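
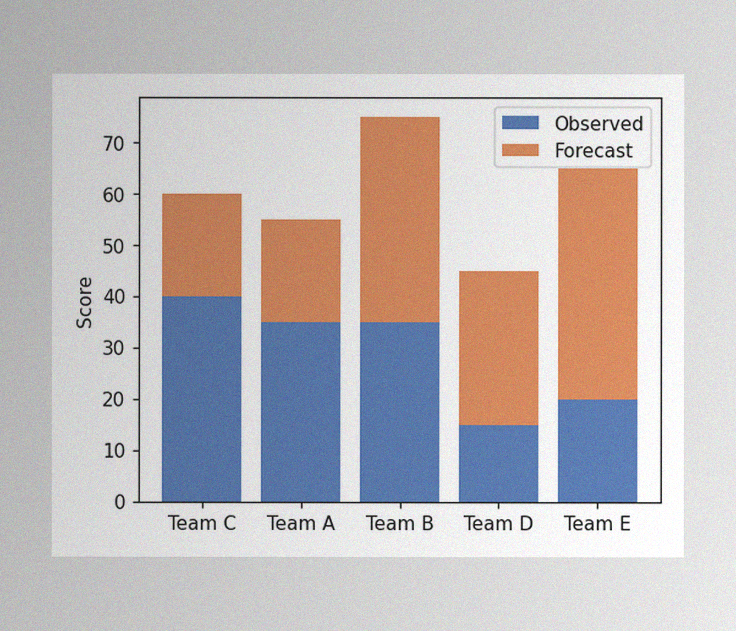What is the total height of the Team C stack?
The image has some photo noise and uneven lighting. The Team C stack's top reaches 60 on the y-axis.

60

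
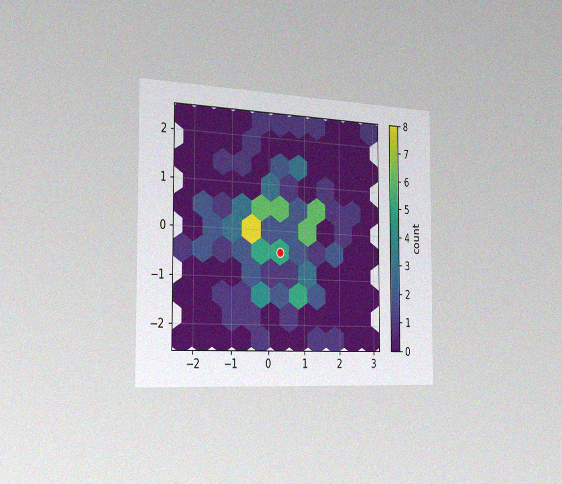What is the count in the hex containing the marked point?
The chart is viewed slightly from the left, with some photo noise. The marked hex reads 5 on the colorbar.

5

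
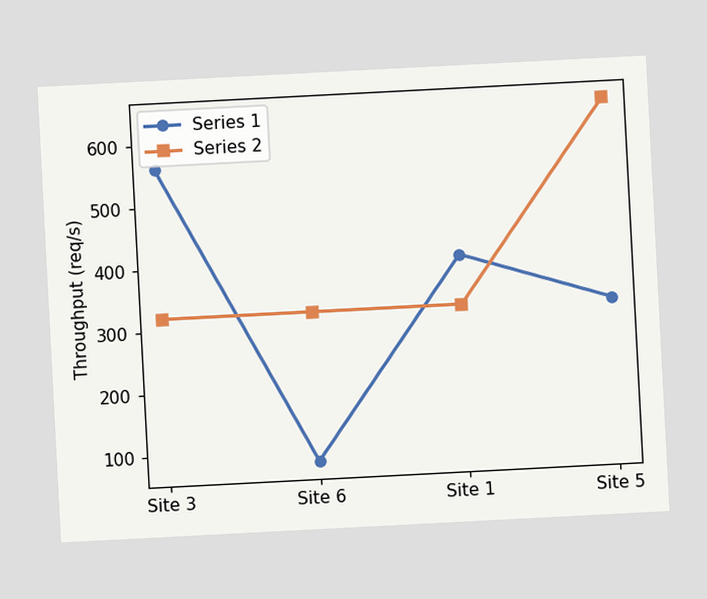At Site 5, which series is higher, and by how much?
The chart is tilted about 3° counter-clockwise. At Site 5, Series 2 sits above the other line by 320req/s.

Series 2, by 320req/s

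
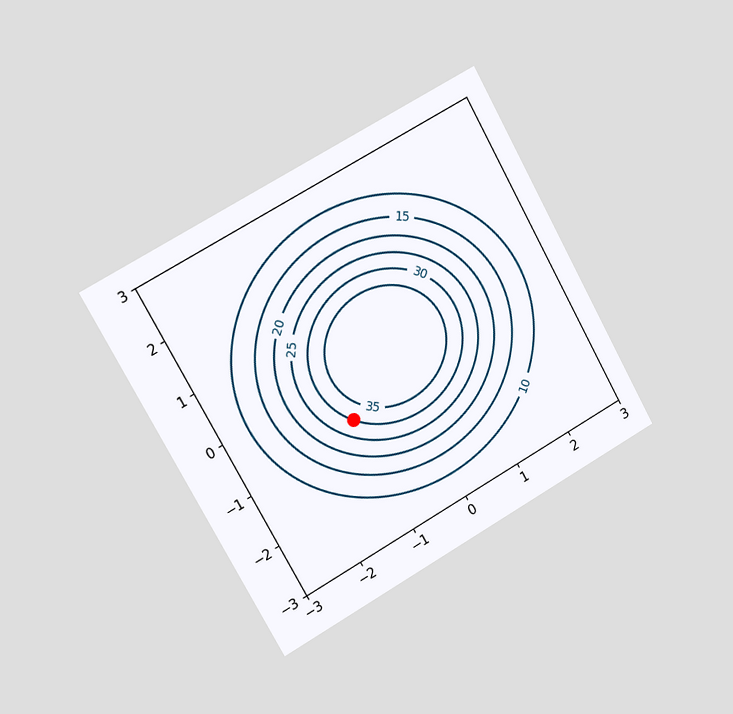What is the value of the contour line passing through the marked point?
The chart is tilted about 29° counter-clockwise and viewed slightly from the left. The marked point sits on the contour labelled 30.

30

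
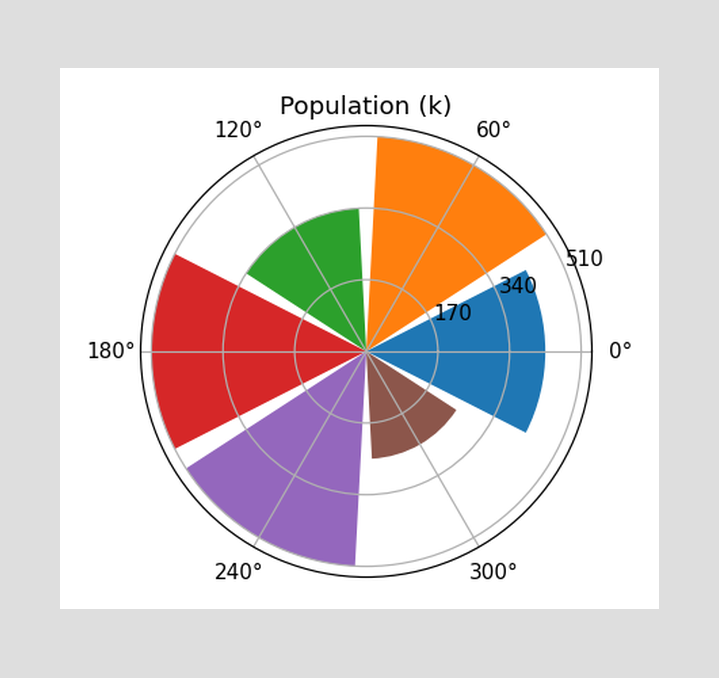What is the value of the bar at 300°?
255k

The bar at 300° reaches 255k on the radial axis.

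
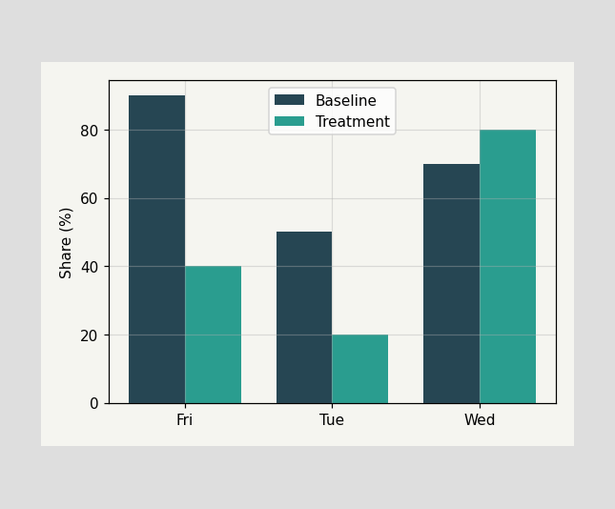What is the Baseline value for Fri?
The Baseline bar at Fri reaches 90% on the y-axis.

90%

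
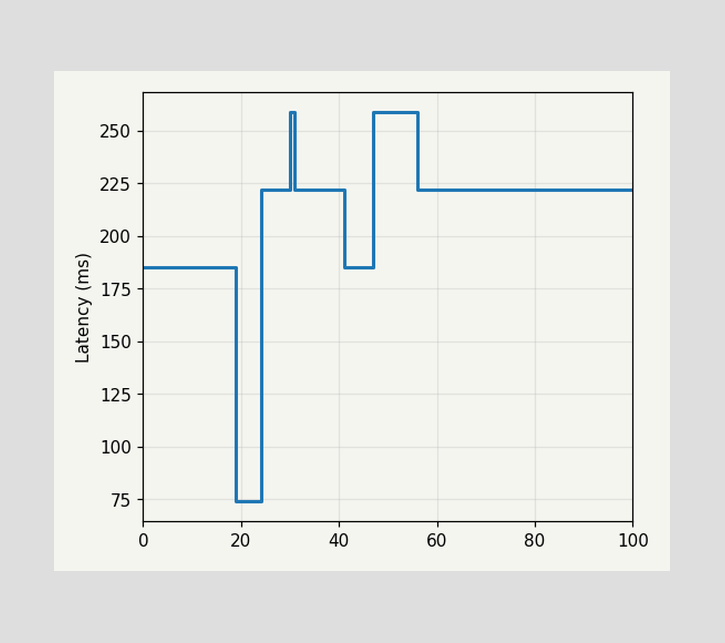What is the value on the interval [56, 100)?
On [56, 100) the step sits at 222ms.

222ms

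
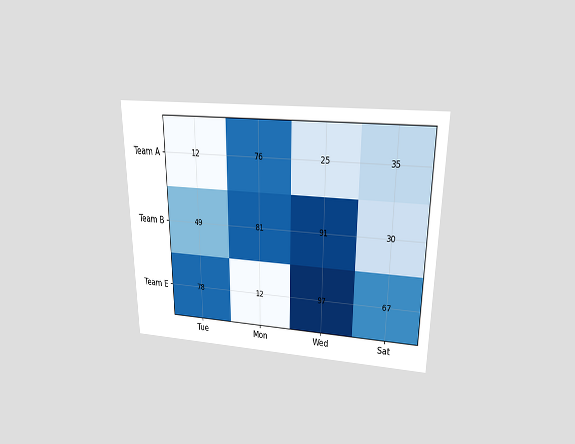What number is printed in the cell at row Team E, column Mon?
The chart is viewed slightly from above. The (Team E, Mon) cell reads 12.

12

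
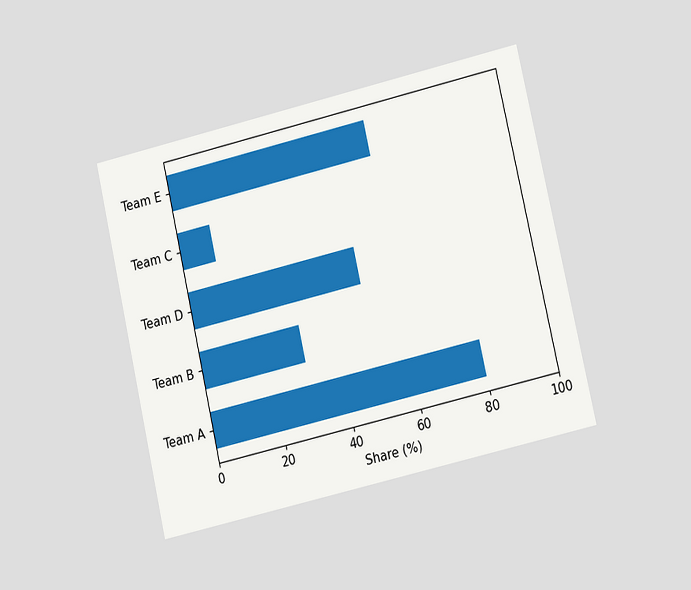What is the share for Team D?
The chart is tilted about 13° counter-clockwise and viewed at a slight angle. Reading along the chart's x-axis, the Team D bar reaches 50%.

50%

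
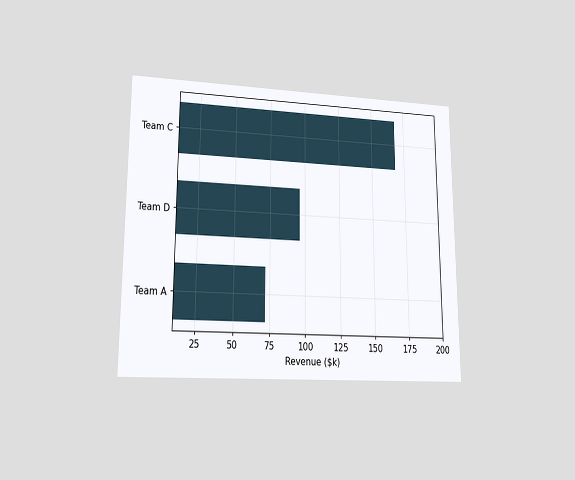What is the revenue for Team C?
The chart is viewed at a slight angle. Reading along the chart's x-axis, the Team C bar reaches $168k.

$168k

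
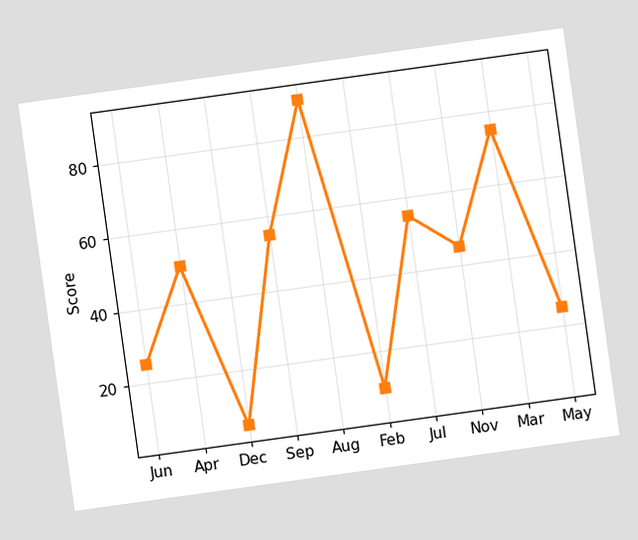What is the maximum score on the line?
The chart is tilted about 8° counter-clockwise. The highest point is at Aug, and reading across to the y-axis gives 90.

90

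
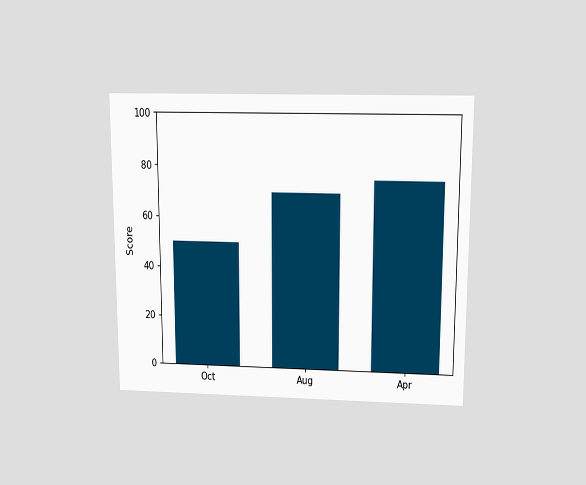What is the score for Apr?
The chart is viewed slightly from above. Reading along the chart's y-axis, the Apr bar reaches 75.

75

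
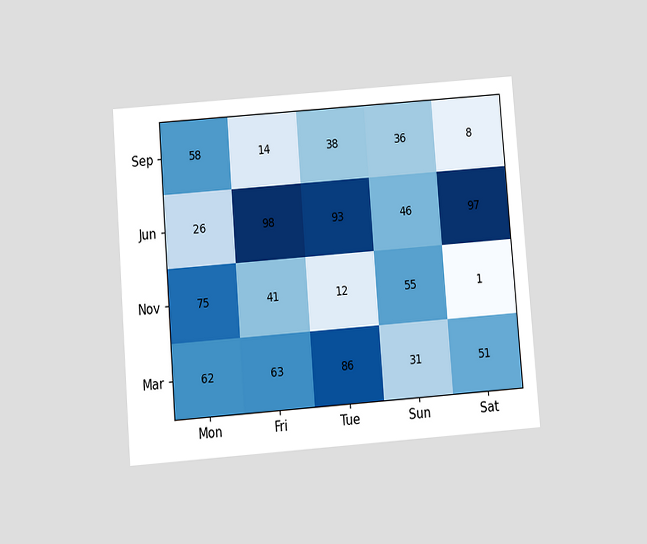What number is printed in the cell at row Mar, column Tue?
The chart is tilted about 4° counter-clockwise and viewed slightly from below. The (Mar, Tue) cell reads 86.

86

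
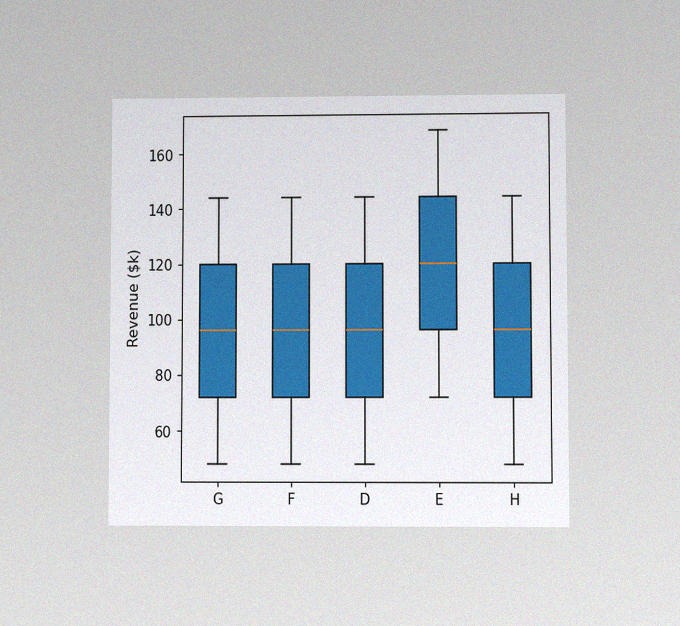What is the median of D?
The chart is viewed at a slight angle, with some photo noise. The median line in the D box sits at $96k.

$96k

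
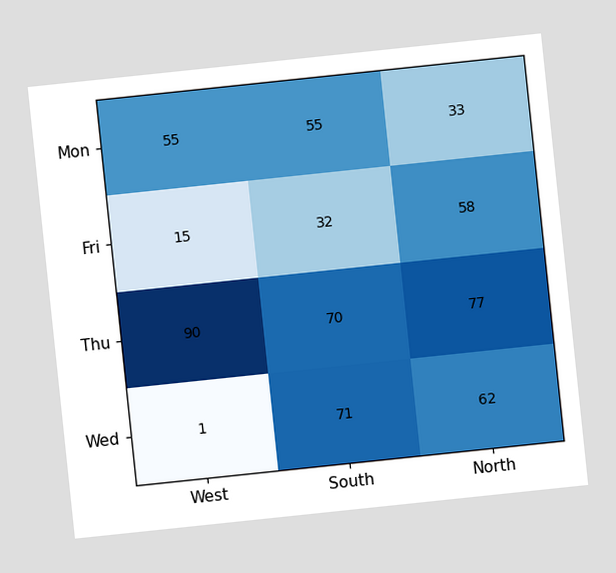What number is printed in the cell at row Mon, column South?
55

The chart is tilted about 6° counter-clockwise. The (Mon, South) cell reads 55.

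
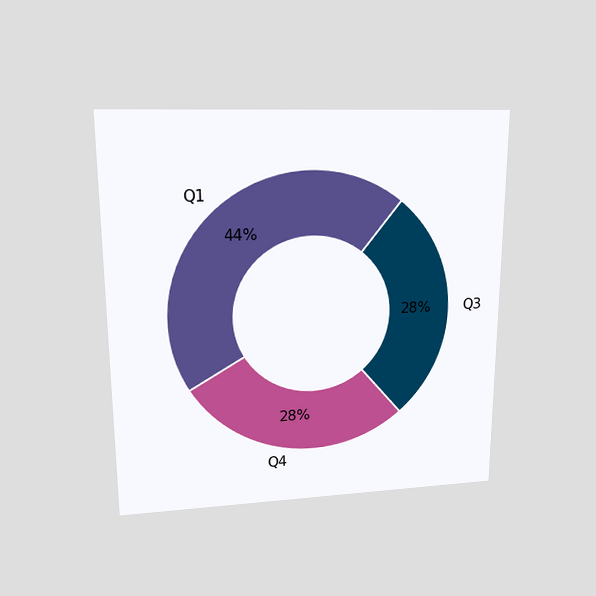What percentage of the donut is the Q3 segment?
The chart is viewed at a slight angle. The Q3 segment takes up 28% of the ring.

28%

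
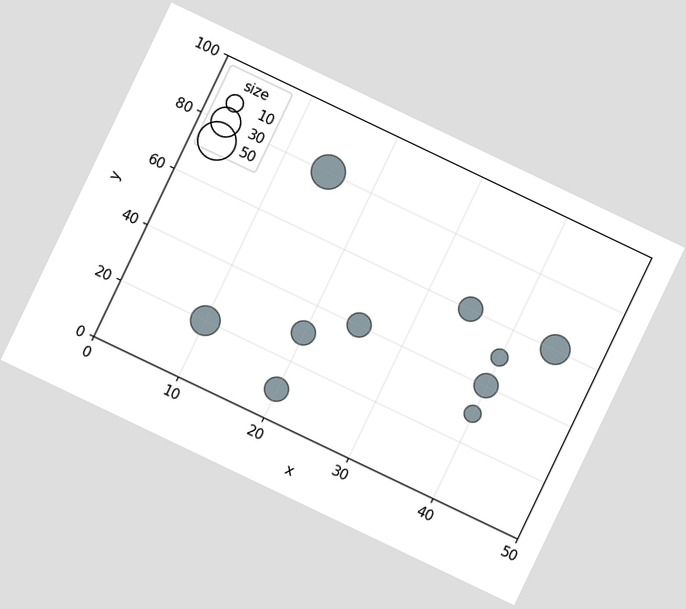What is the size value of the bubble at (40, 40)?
The chart is tilted about 26° clockwise. Matching the bubble at (40, 40) against the size legend gives 20.

20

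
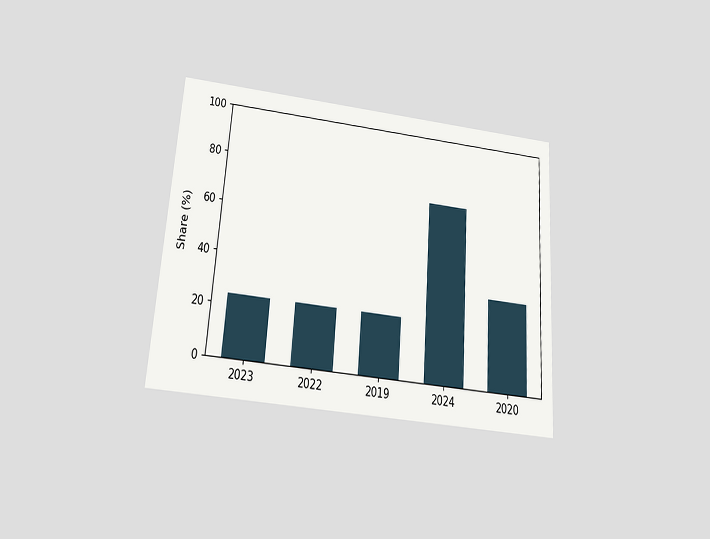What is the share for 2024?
72%

The chart is tilted about 4° clockwise and viewed slightly from below. Reading along the chart's y-axis, the 2024 bar reaches 72%.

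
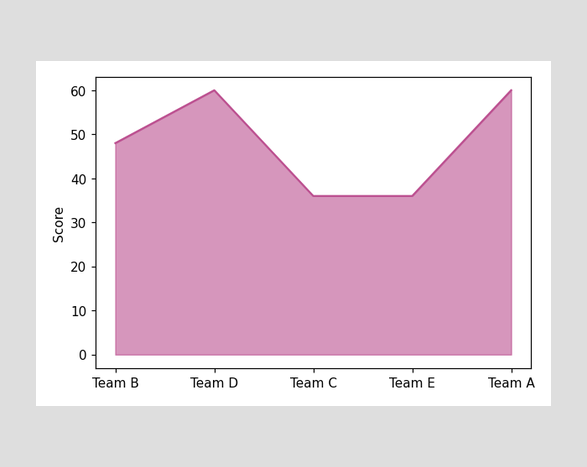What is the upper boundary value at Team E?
36

At Team E the upper boundary is at 36.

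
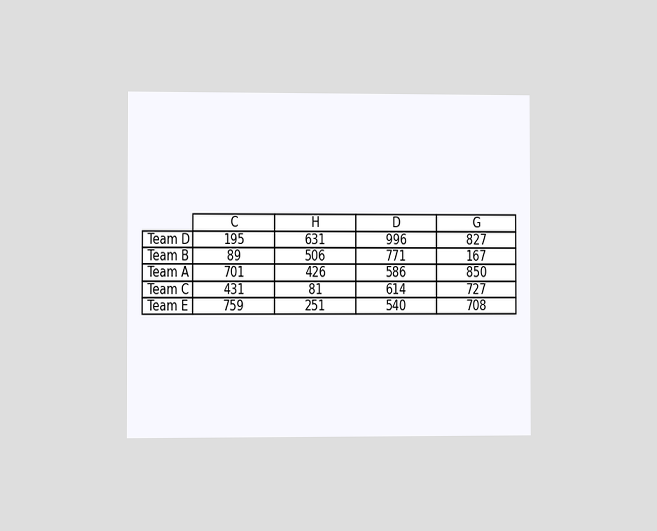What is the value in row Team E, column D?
The chart is viewed at a slight angle. The (Team E, D) cell reads 540.

540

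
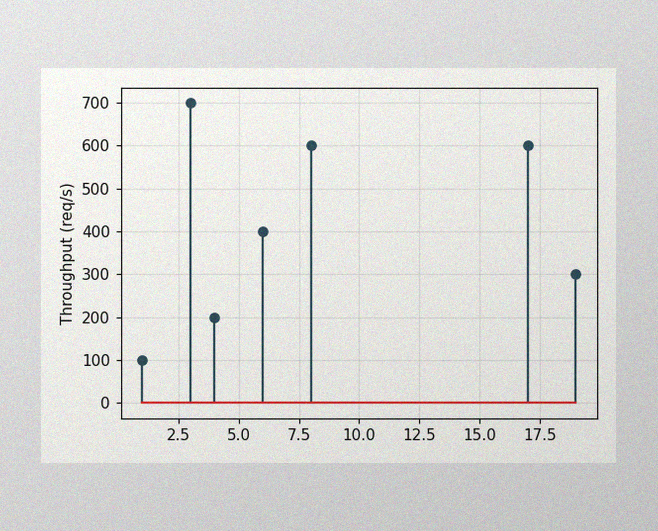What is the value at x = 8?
The image has some photo noise and uneven lighting. The stem at x=8 reaches 600req/s.

600req/s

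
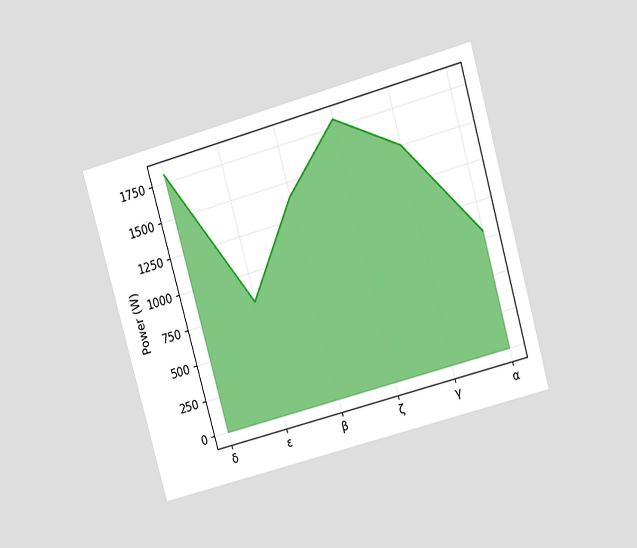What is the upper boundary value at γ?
The chart is tilted about 16° counter-clockwise and viewed at a slight angle. At γ the upper boundary is at 1500W.

1500W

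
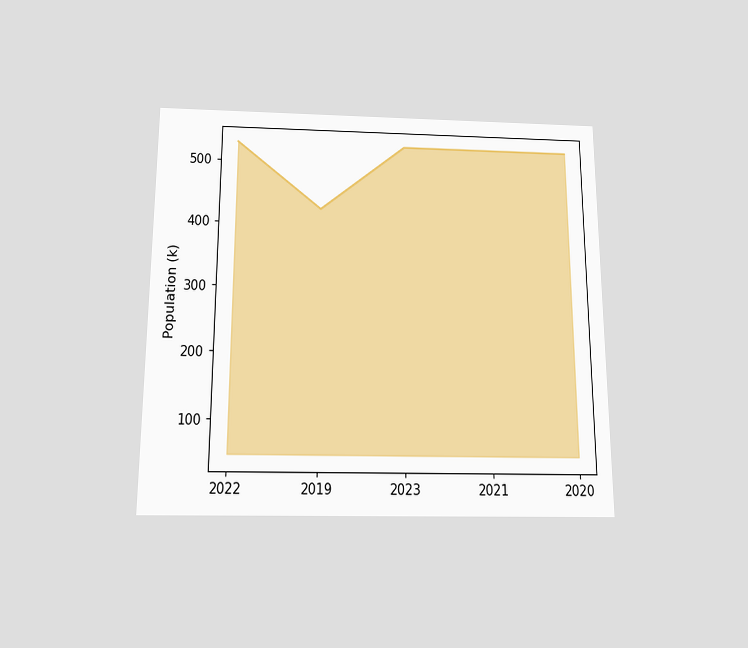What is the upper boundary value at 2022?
530k

The chart is viewed slightly from below. At 2022 the upper boundary is at 530k.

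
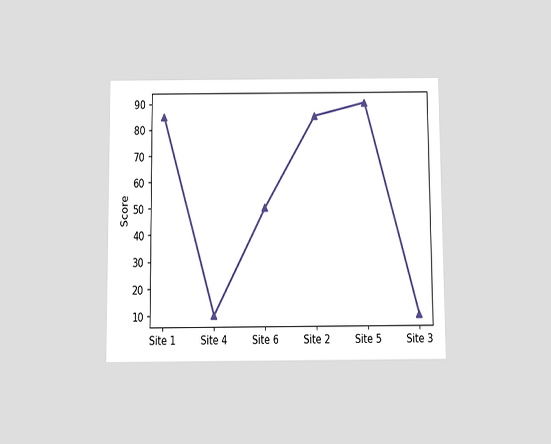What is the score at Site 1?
85

The chart is viewed slightly from below. At Site 1, the line is at 85.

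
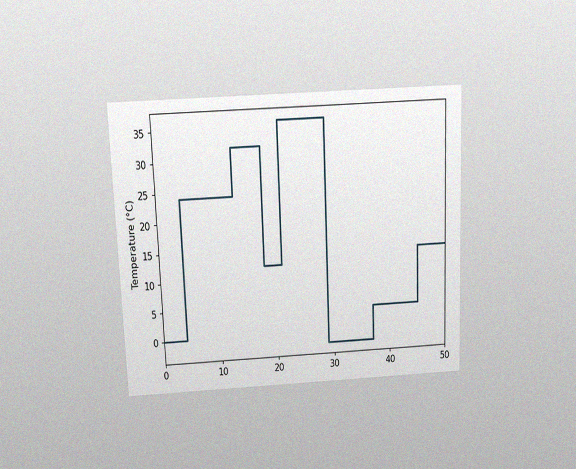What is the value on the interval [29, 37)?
The chart is tilted about 2° counter-clockwise and viewed slightly from above, with some photo noise. On [29, 37) the step sits at -2°C.

-2°C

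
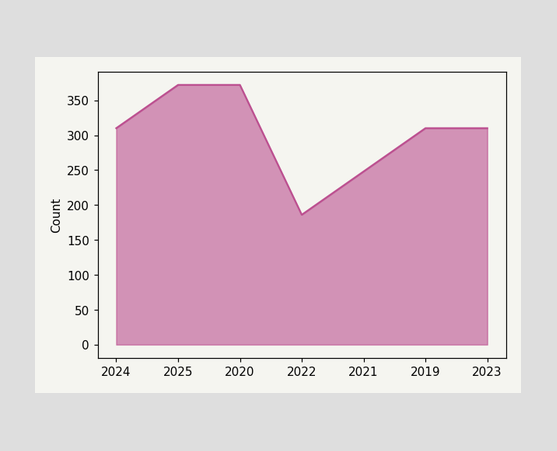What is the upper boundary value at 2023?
310

At 2023 the upper boundary is at 310.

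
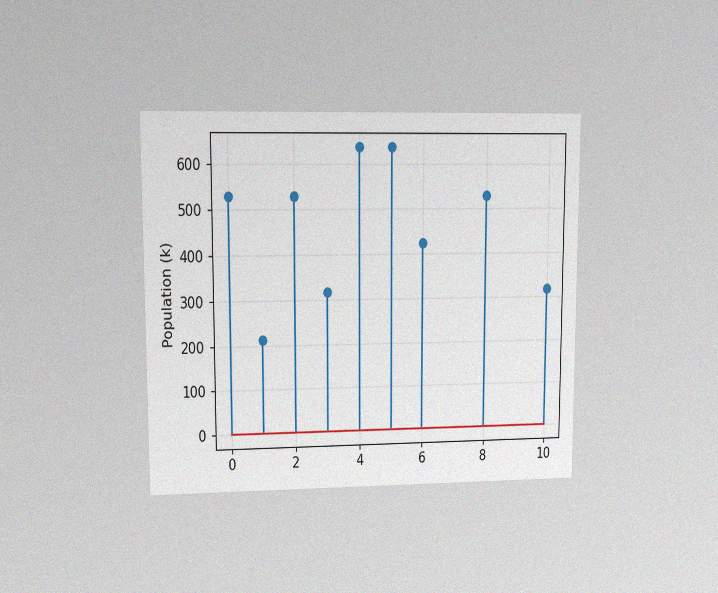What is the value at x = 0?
530k

The chart is viewed at a slight angle, with some photo noise. The stem at x=0 reaches 530k.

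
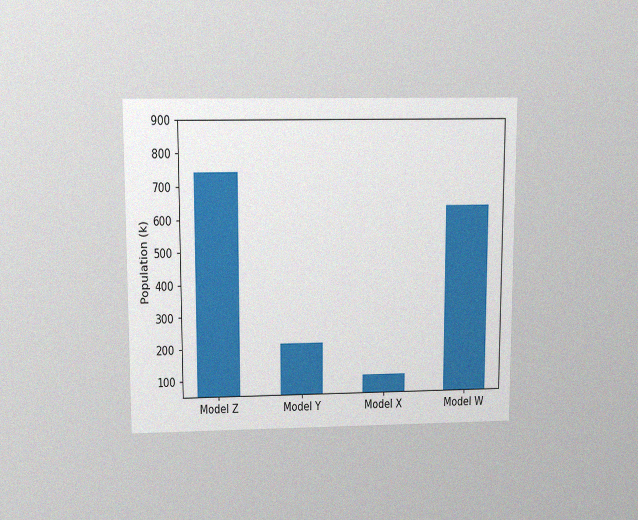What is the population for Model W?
The chart is viewed slightly from above, with some photo noise. Reading along the chart's y-axis, the Model W bar reaches 636k.

636k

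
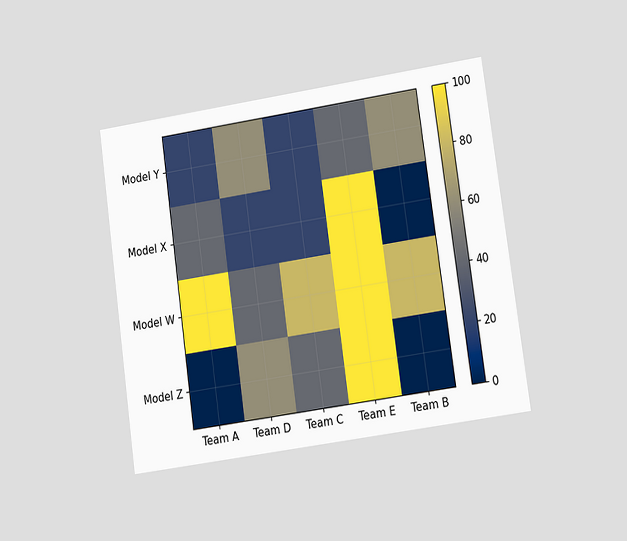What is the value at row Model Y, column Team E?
40

The chart is tilted about 8° counter-clockwise and viewed at a slight angle. Matching cell (Model Y, Team E) against the colorbar gives 40.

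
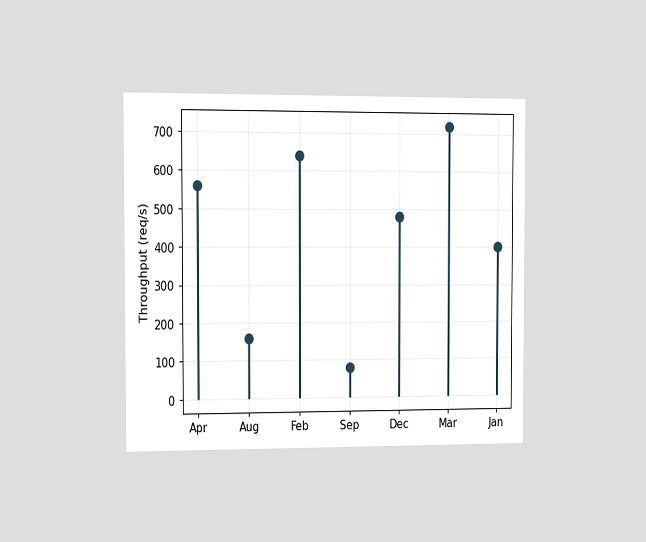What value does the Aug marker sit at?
The chart is viewed at a slight angle. The Aug marker sits at 160req/s.

160req/s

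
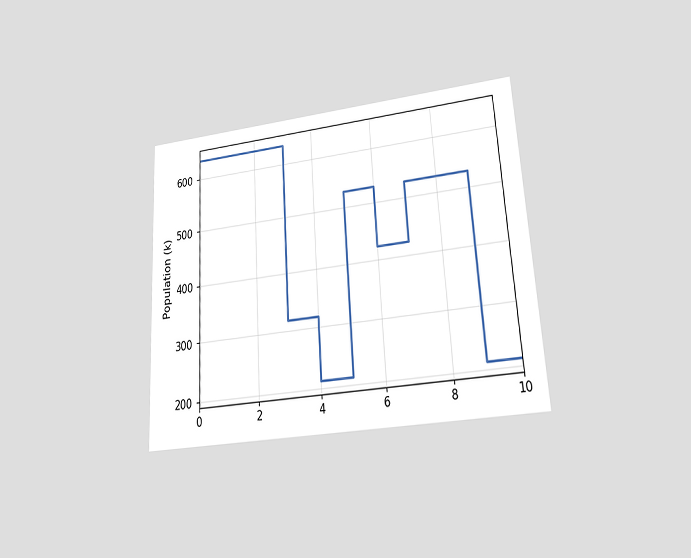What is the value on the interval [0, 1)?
The chart is tilted about 3° counter-clockwise and viewed at a slight angle. On [0, 1) the step sits at 636k.

636k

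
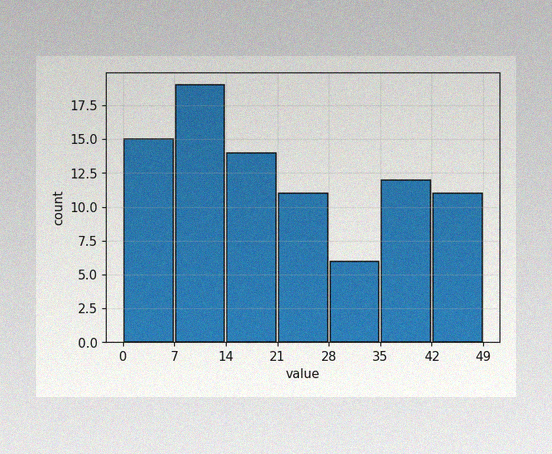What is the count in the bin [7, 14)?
The image has some photo noise and uneven lighting. The [7, 14) bin has height 19.

19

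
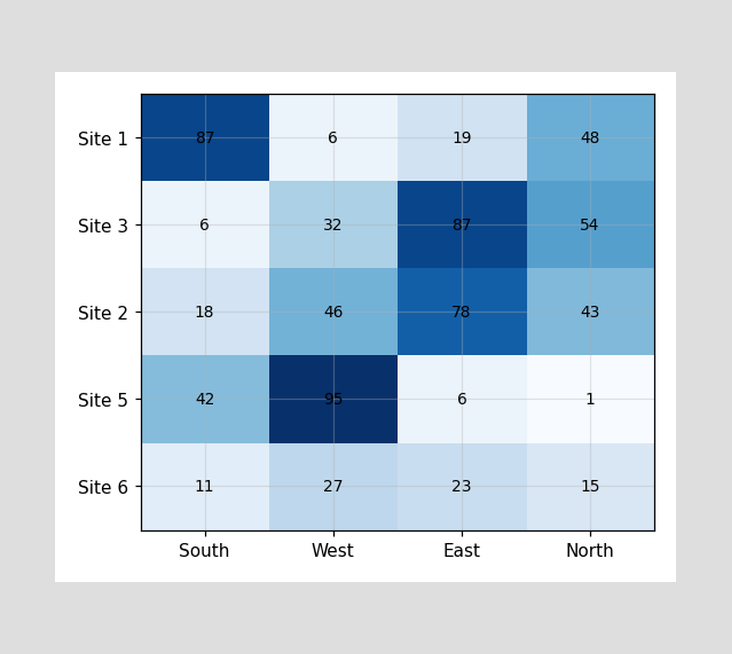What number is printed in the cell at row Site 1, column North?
48

The (Site 1, North) cell reads 48.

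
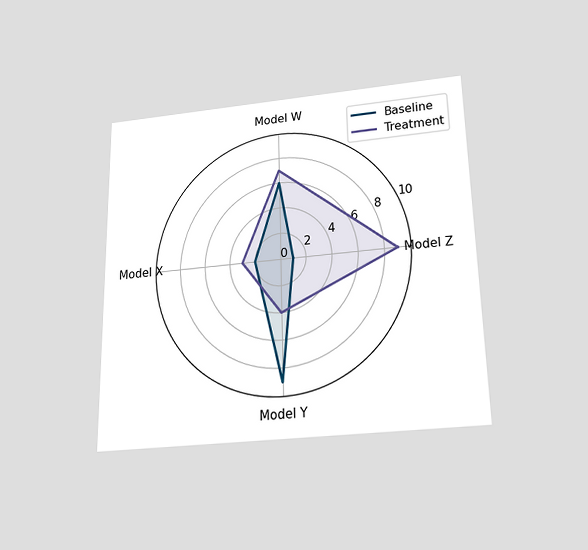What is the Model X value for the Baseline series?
2

The chart is viewed slightly from below. On the Model X axis, Baseline reaches 2.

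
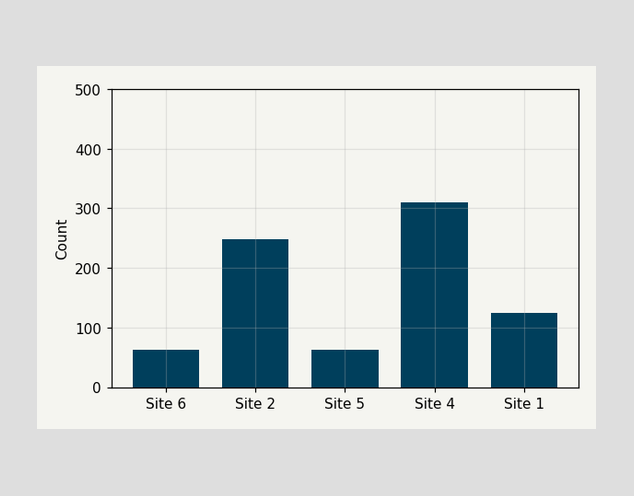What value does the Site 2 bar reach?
248

Reading along the chart's y-axis, the Site 2 bar reaches 248.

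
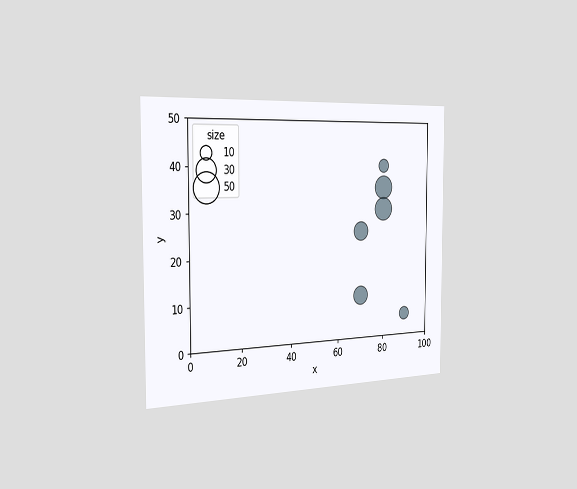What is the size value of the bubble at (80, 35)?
30

The chart is viewed slightly from the left. Matching the bubble at (80, 35) against the size legend gives 30.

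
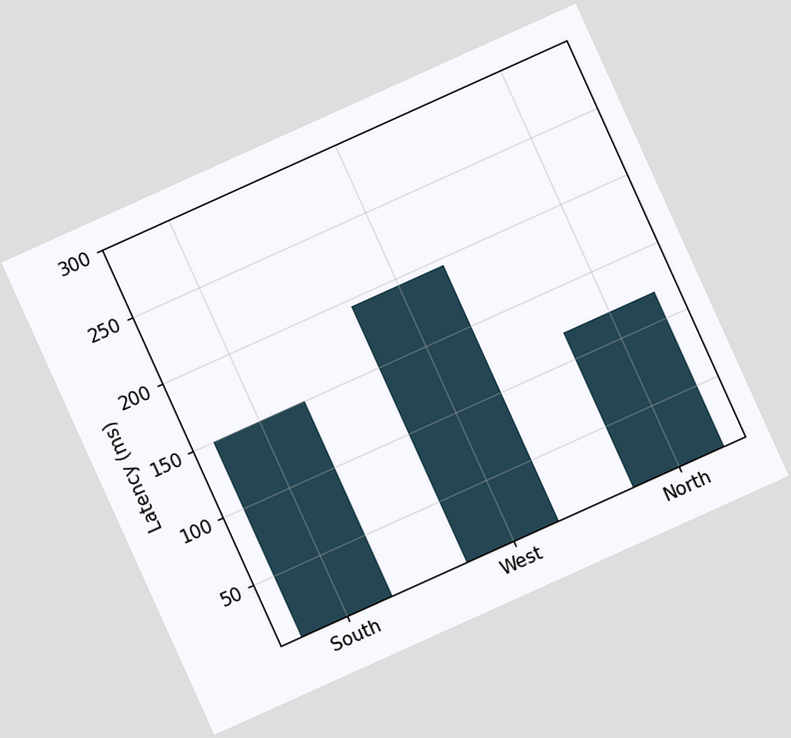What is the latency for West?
The chart is tilted about 24° counter-clockwise. Reading along the chart's y-axis, the West bar reaches 195ms.

195ms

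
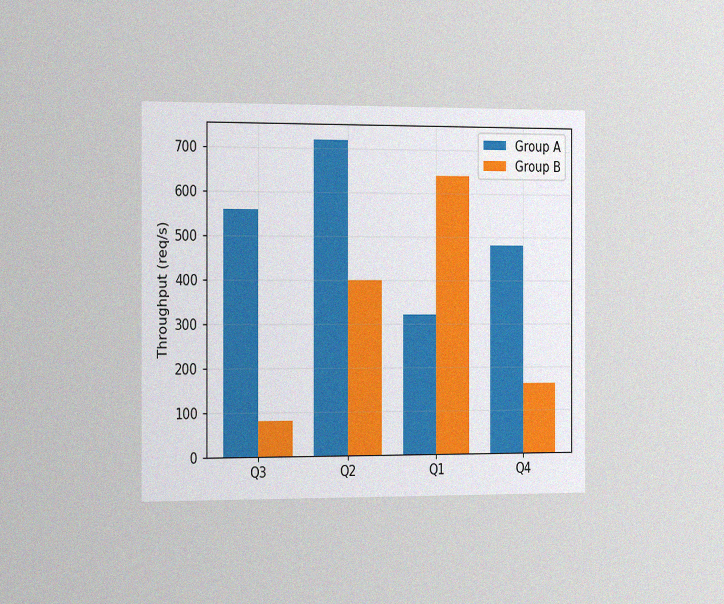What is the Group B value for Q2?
400req/s

The chart is viewed slightly from the left, with some photo noise. The Group B bar at Q2 reaches 400req/s on the y-axis.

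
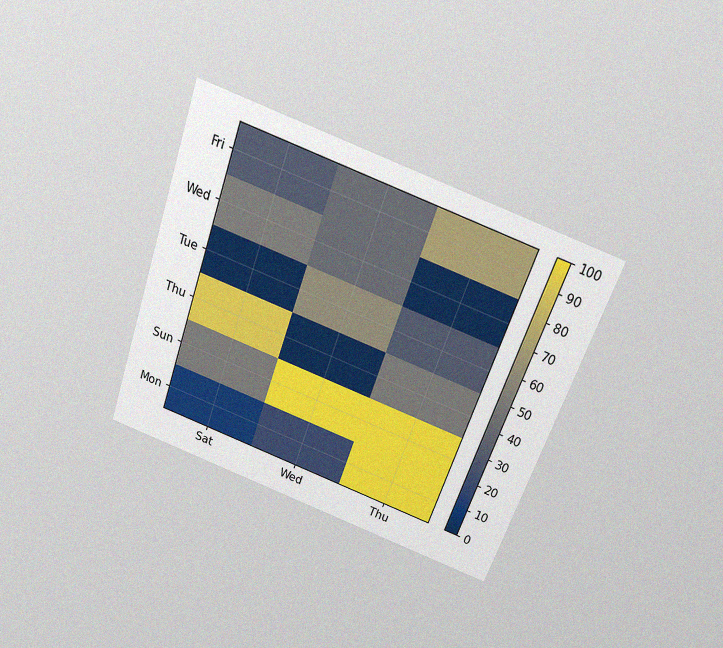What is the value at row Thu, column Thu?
50

The chart is tilted about 20° clockwise and viewed slightly from above, with some photo noise. Matching cell (Thu, Thu) against the colorbar gives 50.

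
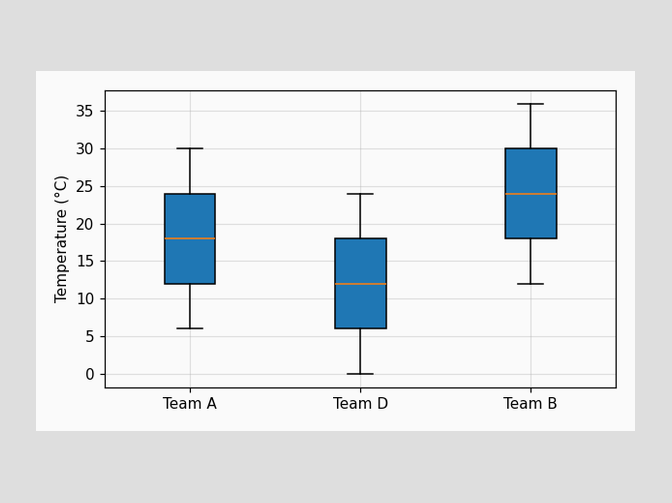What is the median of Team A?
18°C

The median line in the Team A box sits at 18°C.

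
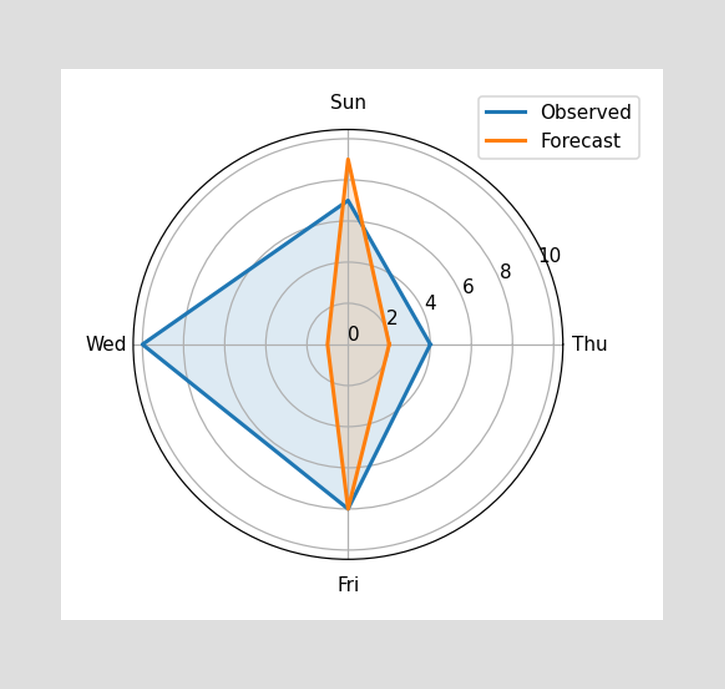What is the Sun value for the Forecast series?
On the Sun axis, Forecast reaches 9.

9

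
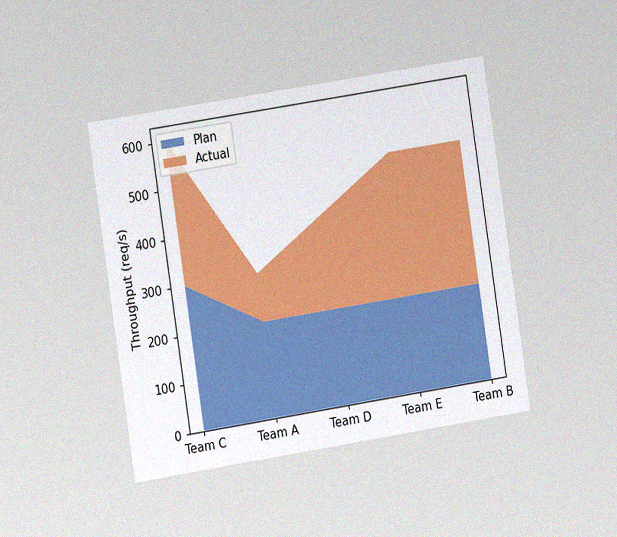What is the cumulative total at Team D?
400req/s

The chart is tilted about 9° counter-clockwise and viewed at a slight angle, with some photo noise. The stacked total at Team D reaches 400req/s.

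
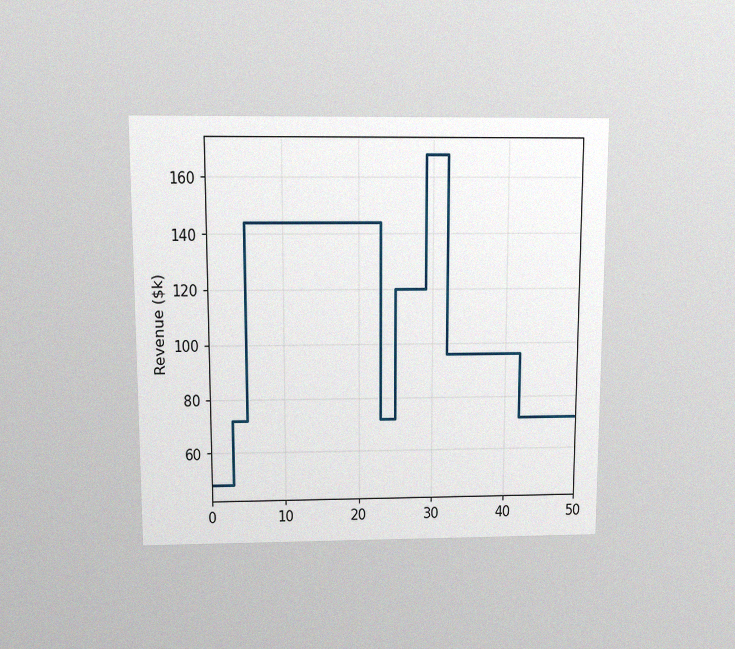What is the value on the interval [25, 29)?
$120k

The chart is viewed slightly from above, with some photo noise. On [25, 29) the step sits at $120k.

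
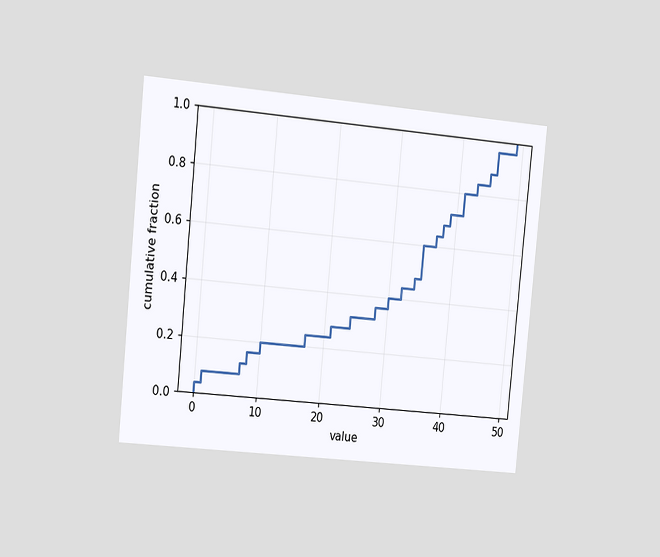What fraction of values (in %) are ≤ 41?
80%

The chart is tilted about 6° clockwise and viewed slightly from the left. At x=41 the ECDF step is at 80%.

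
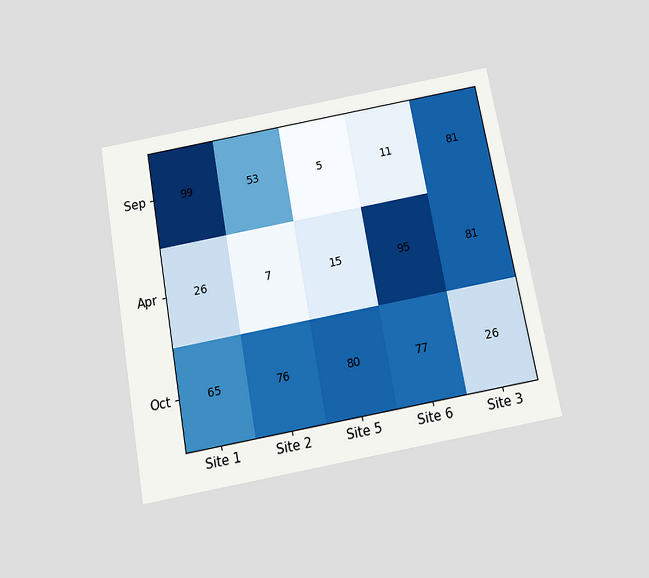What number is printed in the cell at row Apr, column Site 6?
The chart is tilted about 10° counter-clockwise and viewed slightly from below. The (Apr, Site 6) cell reads 95.

95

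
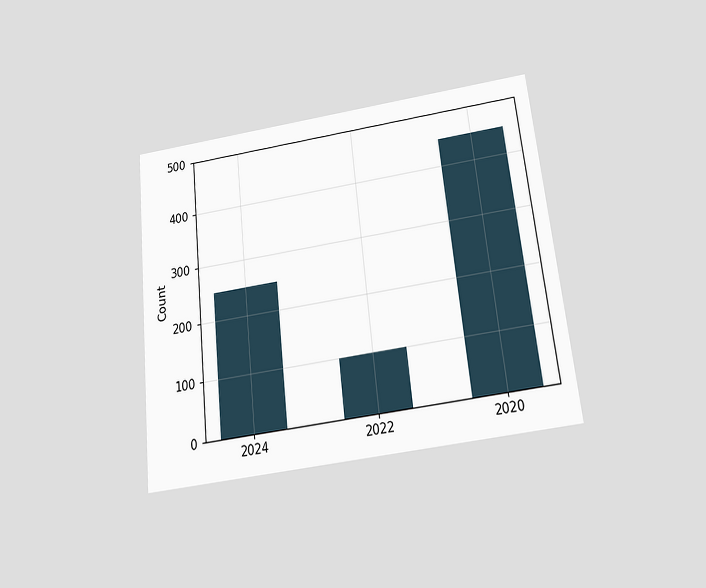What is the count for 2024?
250

The chart is tilted about 6° counter-clockwise and viewed slightly from below. Reading along the chart's y-axis, the 2024 bar reaches 250.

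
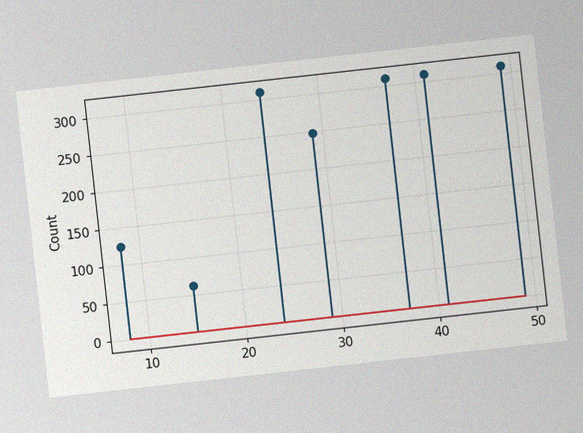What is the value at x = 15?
The chart is tilted about 6° counter-clockwise, with some photo noise. The stem at x=15 reaches 62.

62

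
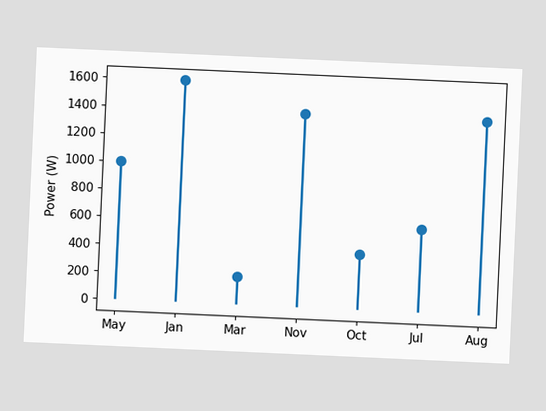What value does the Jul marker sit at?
The chart is tilted about 3° clockwise. The Jul marker sits at 600W.

600W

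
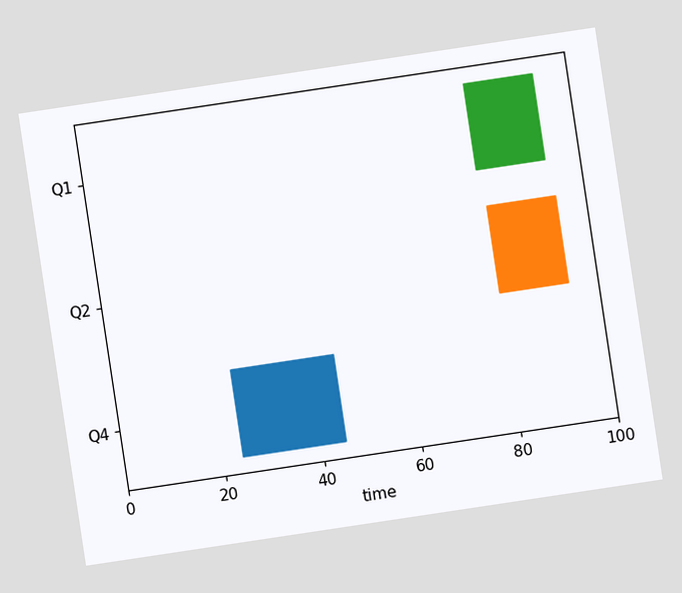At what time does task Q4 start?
24

The chart is tilted about 9° counter-clockwise. The Q4 bar begins at t=24.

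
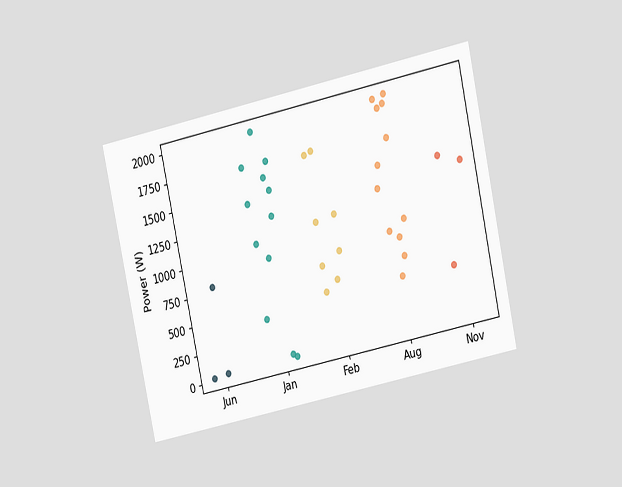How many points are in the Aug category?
12

The chart is tilted about 12° counter-clockwise and viewed at a slight angle. Counting the markers in the Aug column gives 12.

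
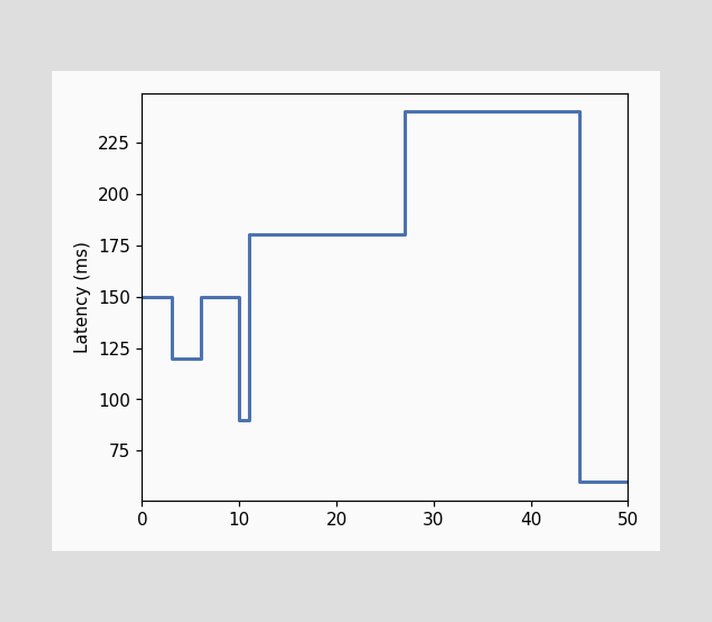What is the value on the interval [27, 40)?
On [27, 40) the step sits at 240ms.

240ms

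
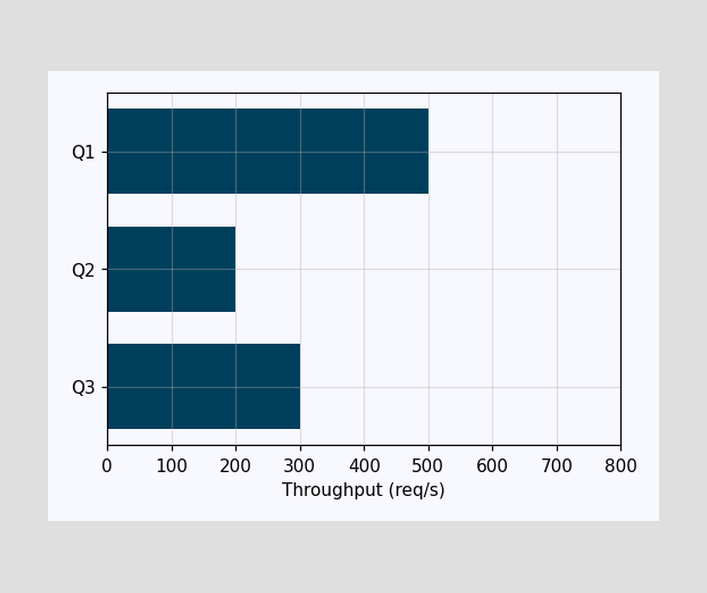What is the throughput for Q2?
200req/s

Reading along the chart's x-axis, the Q2 bar reaches 200req/s.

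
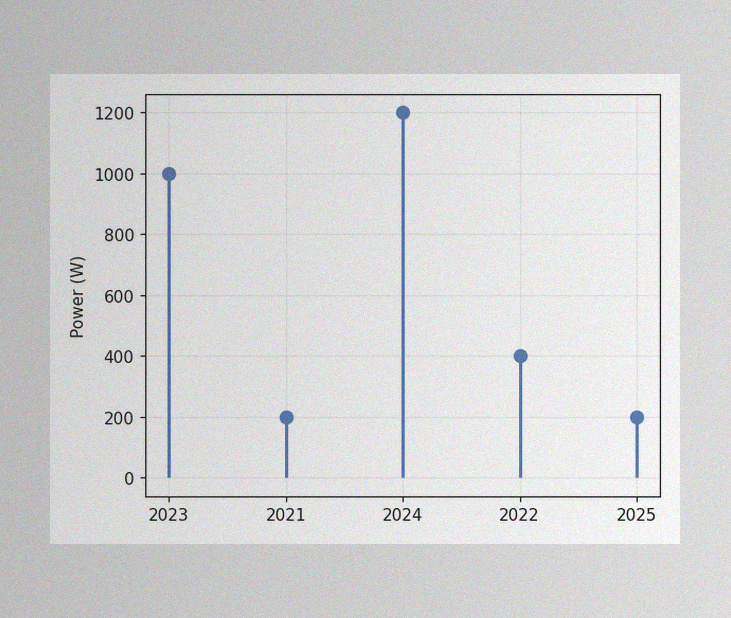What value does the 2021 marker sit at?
200W

The image has some photo noise and uneven lighting. The 2021 marker sits at 200W.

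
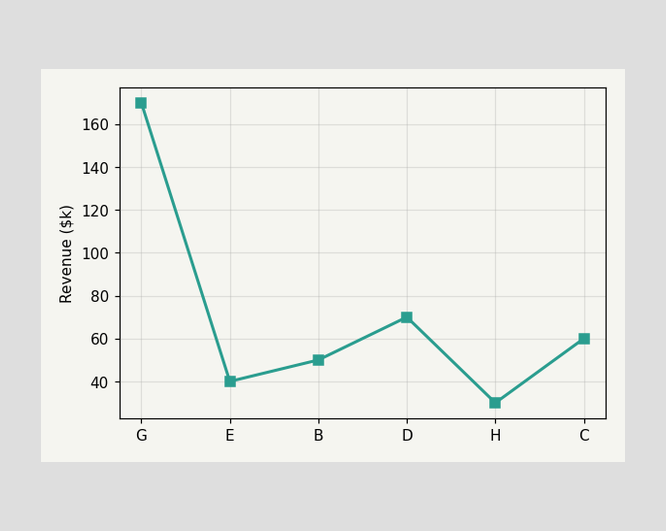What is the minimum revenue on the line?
The lowest point is at H, and reading across to the y-axis gives $30k.

$30k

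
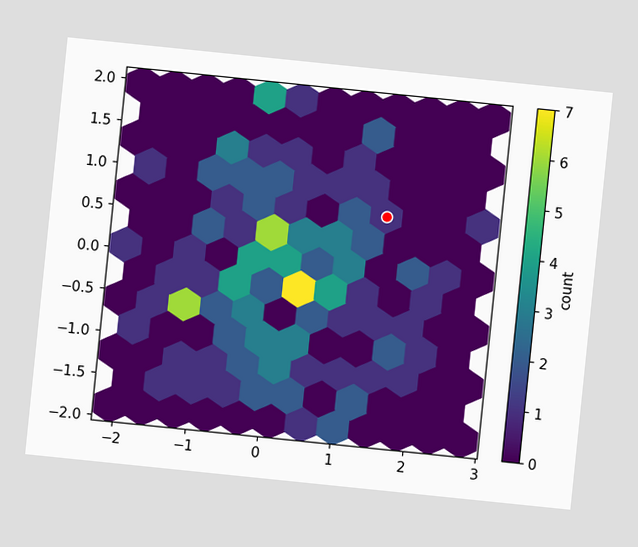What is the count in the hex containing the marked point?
The chart is tilted about 6° clockwise. The marked hex reads 1 on the colorbar.

1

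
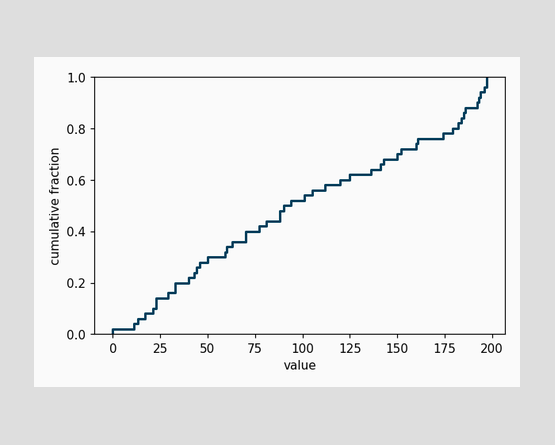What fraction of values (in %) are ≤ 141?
At x=141 the ECDF step is at 66%.

66%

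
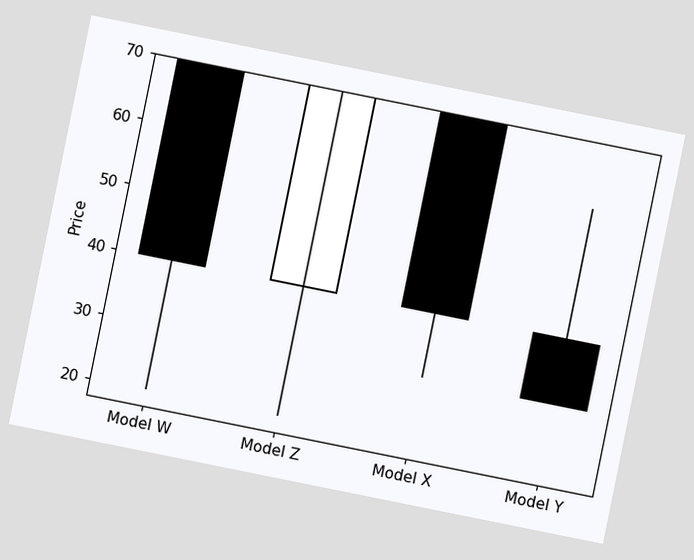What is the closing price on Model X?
40

The chart is tilted about 11° clockwise. The Model X candle closes at 40.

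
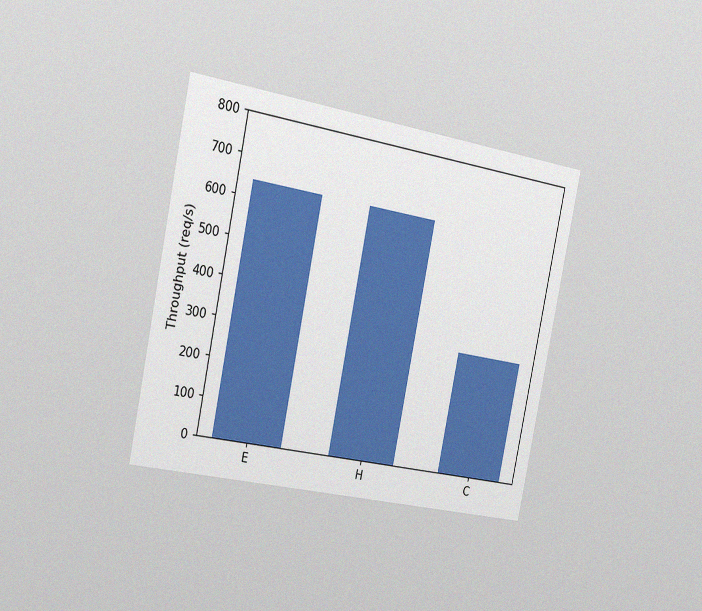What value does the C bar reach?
320req/s

The chart is tilted about 12° clockwise and viewed slightly from the left, with some photo noise. Reading along the chart's y-axis, the C bar reaches 320req/s.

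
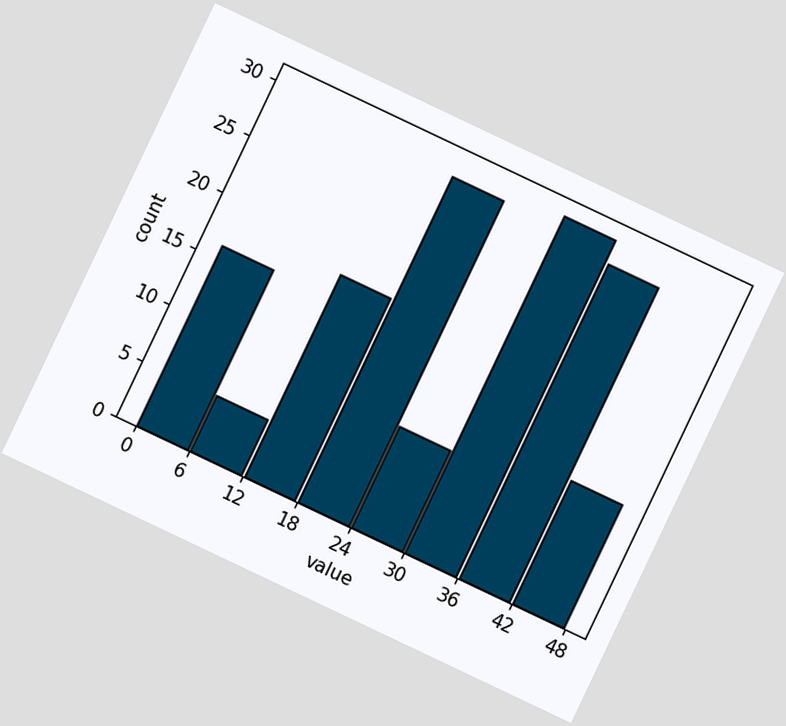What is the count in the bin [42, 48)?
11

The chart is tilted about 25° clockwise. The [42, 48) bin has height 11.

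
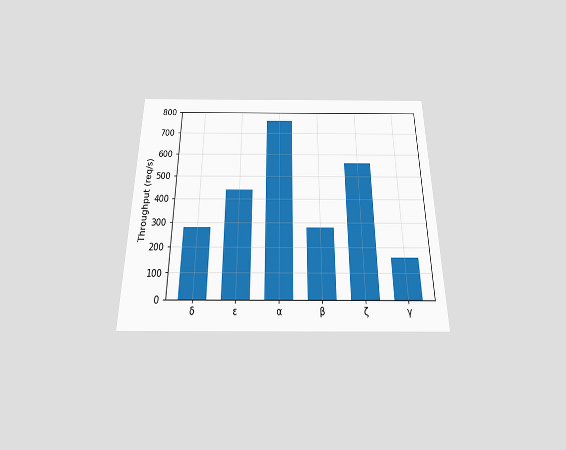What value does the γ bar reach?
The chart is viewed slightly from below. Reading along the chart's y-axis, the γ bar reaches 160req/s.

160req/s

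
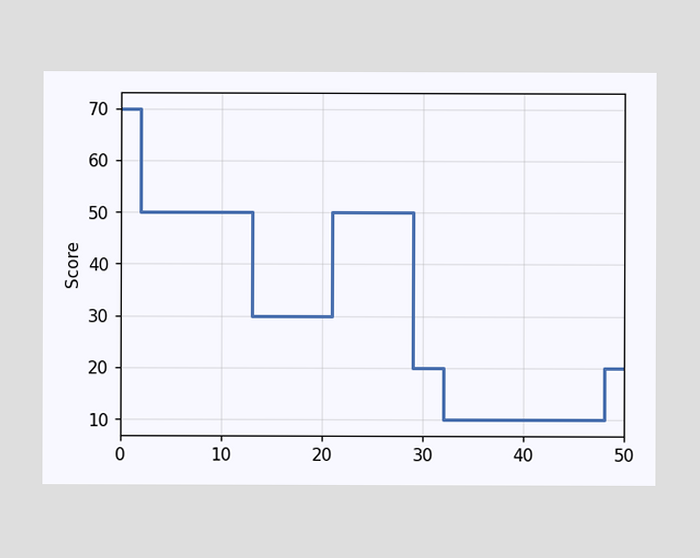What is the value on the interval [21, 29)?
On [21, 29) the step sits at 50.

50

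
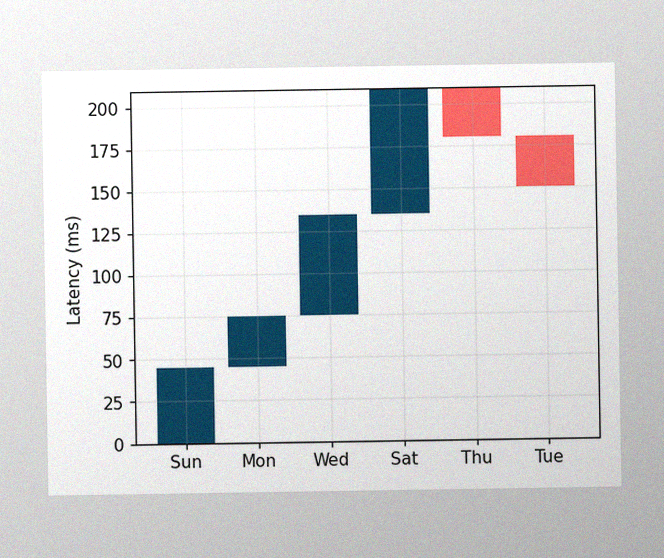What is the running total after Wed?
The image has some photo noise and uneven lighting. After Wed the running total reaches 135ms.

135ms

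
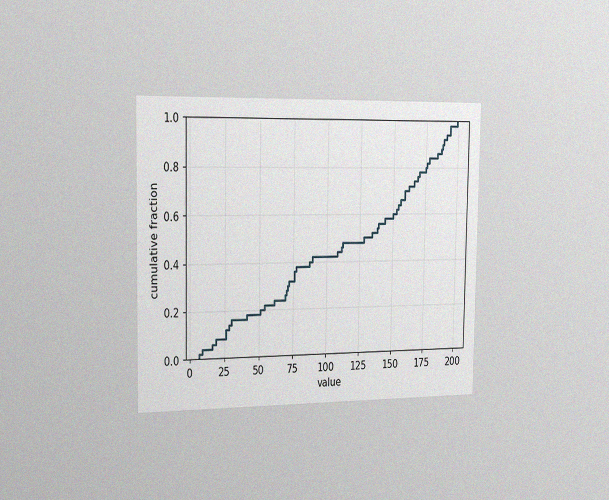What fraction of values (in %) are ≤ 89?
The chart is viewed slightly from the left, with some photo noise. At x=89 the ECDF step is at 42%.

42%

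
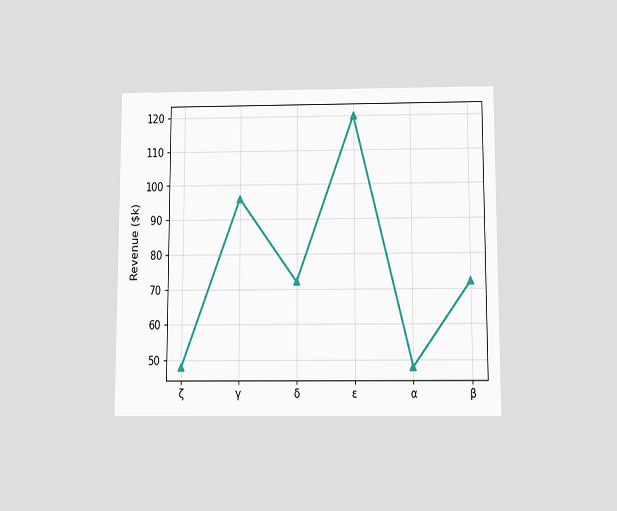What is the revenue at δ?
$72k

The chart is viewed slightly from below. At δ, the line is at $72k.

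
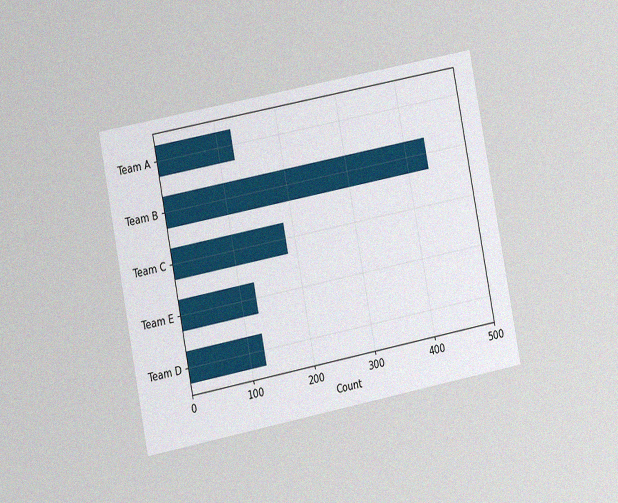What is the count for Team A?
The chart is tilted about 11° counter-clockwise and viewed at a slight angle, with some photo noise. Reading along the chart's x-axis, the Team A bar reaches 124.

124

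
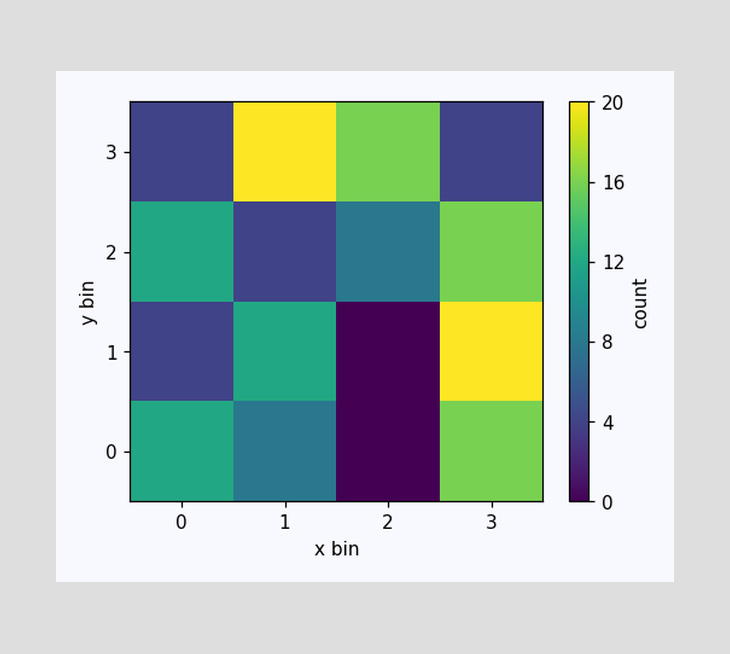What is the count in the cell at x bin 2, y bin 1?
0

Matching the cell (2, 1) against the colorbar gives 0.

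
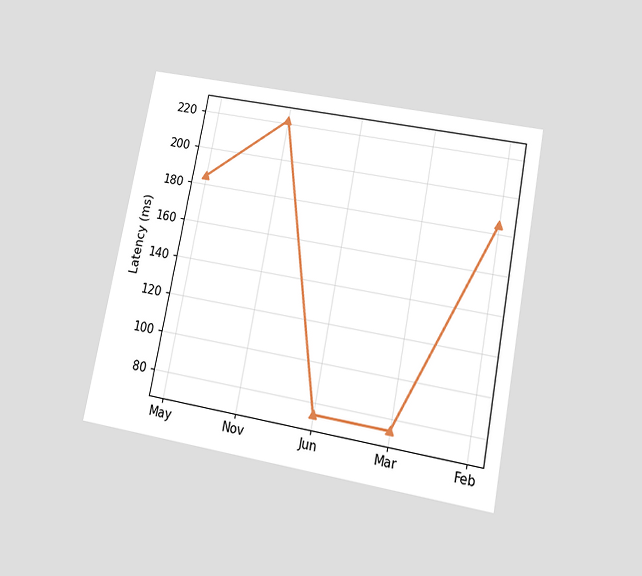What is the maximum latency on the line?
222ms

The chart is tilted about 11° clockwise and viewed at a slight angle. The highest point is at Nov, and reading across to the y-axis gives 222ms.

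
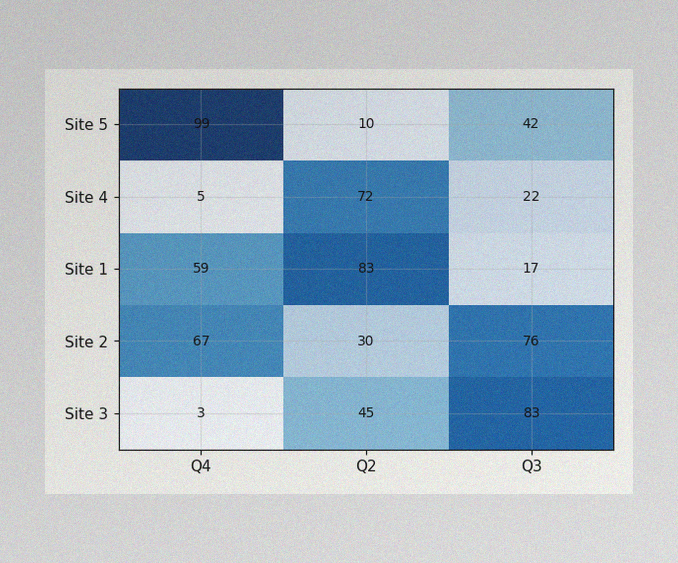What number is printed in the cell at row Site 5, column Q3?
42

The image has some photo noise and uneven lighting. The (Site 5, Q3) cell reads 42.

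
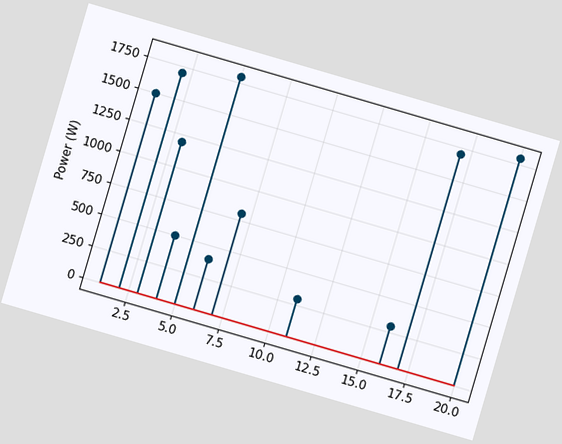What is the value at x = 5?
1800W

The chart is tilted about 16° clockwise. The stem at x=5 reaches 1800W.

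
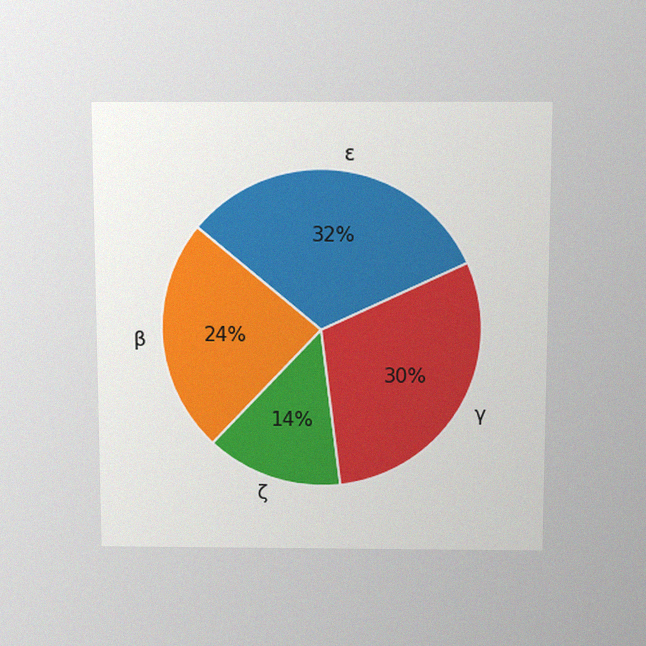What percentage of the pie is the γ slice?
30%

The chart is viewed slightly from above, with some photo noise. The γ slice takes up 30% of the pie.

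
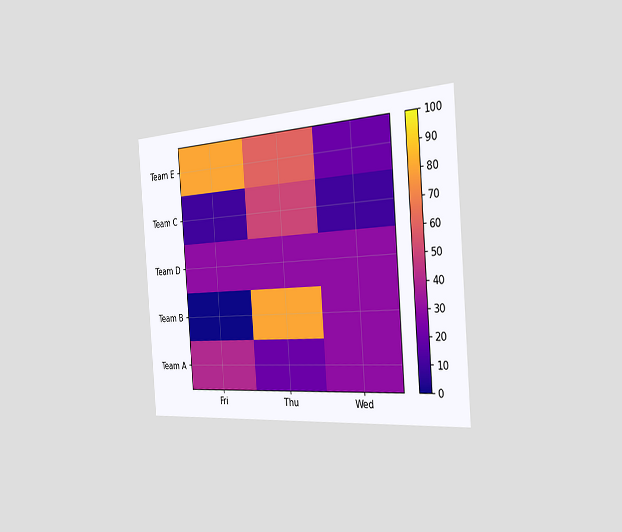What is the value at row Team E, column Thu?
60

The chart is tilted about 4° counter-clockwise and viewed slightly from the right. Matching cell (Team E, Thu) against the colorbar gives 60.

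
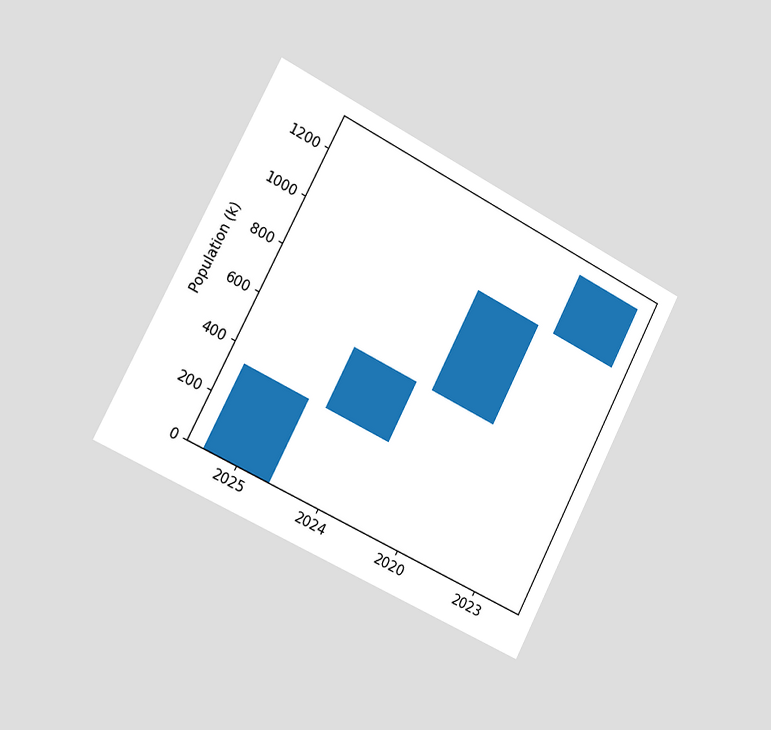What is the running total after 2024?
595k

The chart is tilted about 27° clockwise and viewed slightly from the left. After 2024 the running total reaches 595k.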